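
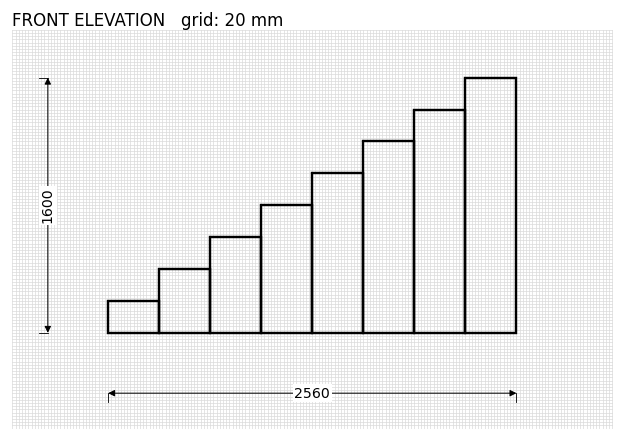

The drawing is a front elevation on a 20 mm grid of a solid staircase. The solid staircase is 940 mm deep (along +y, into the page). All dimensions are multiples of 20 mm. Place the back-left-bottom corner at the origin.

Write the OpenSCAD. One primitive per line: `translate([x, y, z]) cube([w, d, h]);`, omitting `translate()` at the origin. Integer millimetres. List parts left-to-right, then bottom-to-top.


cube([320, 940, 200]);
translate([320, 0, 0]) cube([320, 940, 400]);
translate([640, 0, 0]) cube([320, 940, 600]);
translate([960, 0, 0]) cube([320, 940, 800]);
translate([1280, 0, 0]) cube([320, 940, 1000]);
translate([1600, 0, 0]) cube([320, 940, 1200]);
translate([1920, 0, 0]) cube([320, 940, 1400]);
translate([2240, 0, 0]) cube([320, 940, 1600]);


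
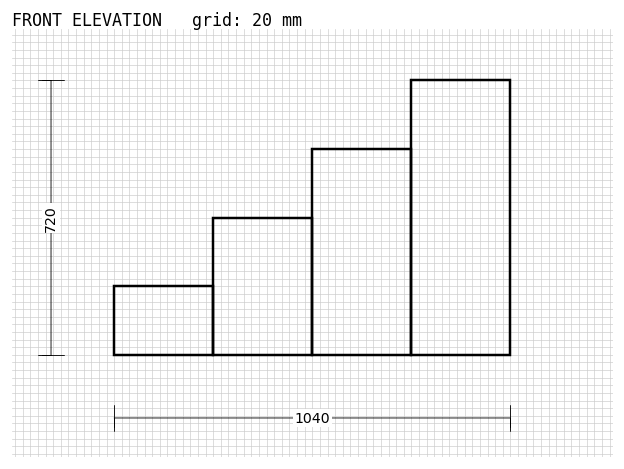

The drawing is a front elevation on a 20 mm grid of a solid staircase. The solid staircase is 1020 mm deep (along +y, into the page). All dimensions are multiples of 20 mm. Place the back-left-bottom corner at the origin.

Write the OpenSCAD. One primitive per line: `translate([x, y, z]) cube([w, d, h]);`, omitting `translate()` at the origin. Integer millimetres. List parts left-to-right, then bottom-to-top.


cube([260, 1020, 180]);
translate([260, 0, 0]) cube([260, 1020, 360]);
translate([520, 0, 0]) cube([260, 1020, 540]);
translate([780, 0, 0]) cube([260, 1020, 720]);


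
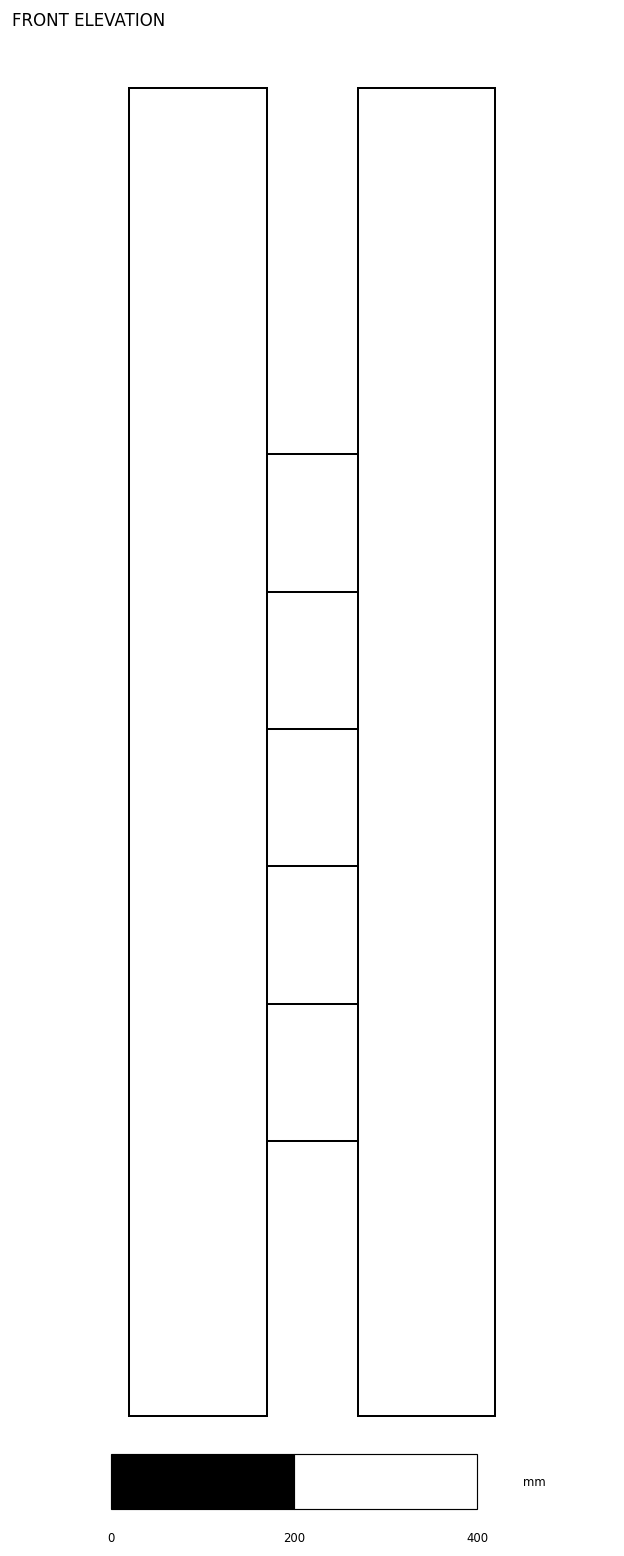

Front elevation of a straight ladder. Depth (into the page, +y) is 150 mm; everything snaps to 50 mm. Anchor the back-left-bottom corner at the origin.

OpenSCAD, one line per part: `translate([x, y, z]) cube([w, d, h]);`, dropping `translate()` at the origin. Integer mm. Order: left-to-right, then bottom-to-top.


cube([150, 150, 1450]);
translate([150, 0, 300]) cube([100, 150, 150]);
translate([150, 0, 600]) cube([100, 150, 150]);
translate([150, 0, 900]) cube([100, 150, 150]);
translate([250, 0, 0]) cube([150, 150, 1450]);


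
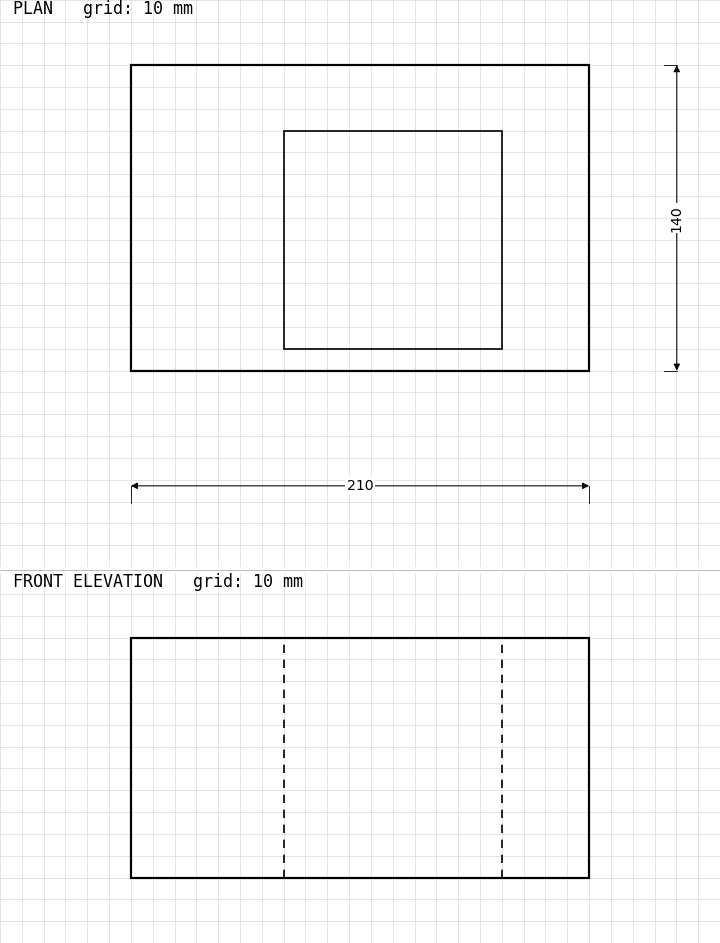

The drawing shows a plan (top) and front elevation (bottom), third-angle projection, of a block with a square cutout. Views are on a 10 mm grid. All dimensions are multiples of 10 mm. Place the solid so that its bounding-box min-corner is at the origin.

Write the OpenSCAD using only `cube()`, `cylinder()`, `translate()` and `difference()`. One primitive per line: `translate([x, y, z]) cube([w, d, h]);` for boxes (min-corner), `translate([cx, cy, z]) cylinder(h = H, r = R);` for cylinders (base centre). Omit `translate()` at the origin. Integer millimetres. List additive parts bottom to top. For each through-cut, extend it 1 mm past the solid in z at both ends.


difference() {
  cube([210, 140, 110]);
  translate([70, 10, -1]) cube([100, 100, 112]);
}


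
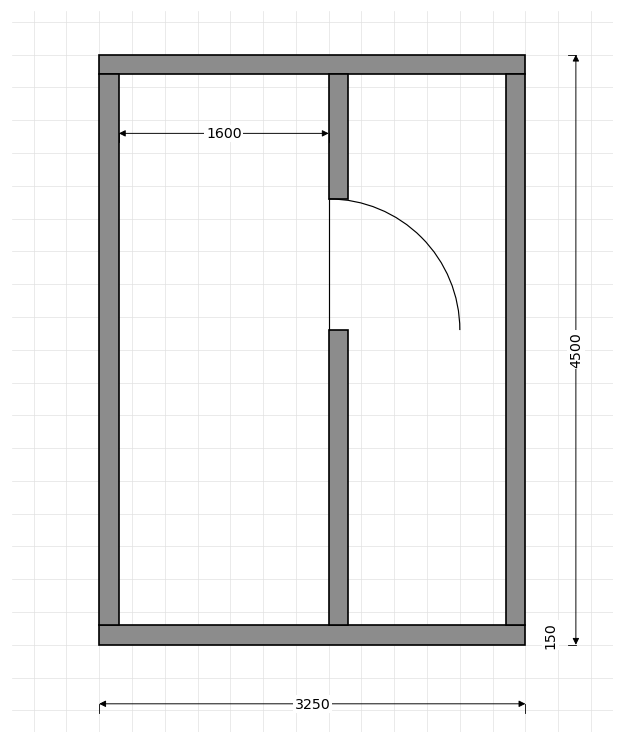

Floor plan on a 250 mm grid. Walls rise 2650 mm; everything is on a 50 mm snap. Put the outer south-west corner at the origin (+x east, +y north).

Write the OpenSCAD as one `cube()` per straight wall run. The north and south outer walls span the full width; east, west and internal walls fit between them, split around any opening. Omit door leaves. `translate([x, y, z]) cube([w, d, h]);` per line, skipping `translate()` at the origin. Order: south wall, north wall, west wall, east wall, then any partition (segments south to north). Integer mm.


cube([3250, 150, 2650]);
translate([0, 4350, 0]) cube([3250, 150, 2650]);
translate([0, 150, 0]) cube([150, 4200, 2650]);
translate([3100, 150, 0]) cube([150, 4200, 2650]);
translate([1750, 150, 0]) cube([150, 2250, 2650]);
translate([1750, 3400, 0]) cube([150, 950, 2650]);


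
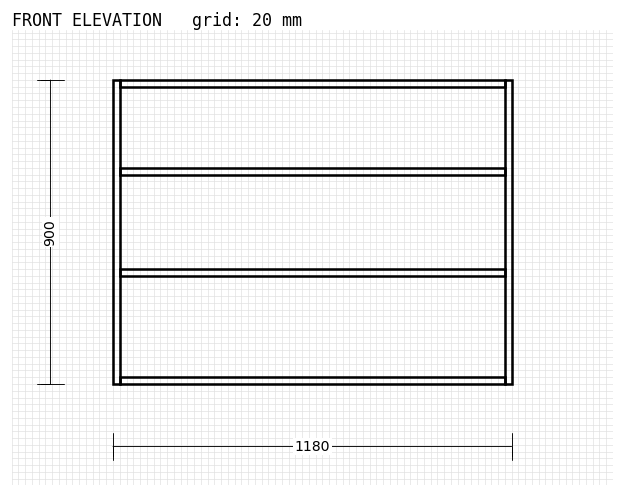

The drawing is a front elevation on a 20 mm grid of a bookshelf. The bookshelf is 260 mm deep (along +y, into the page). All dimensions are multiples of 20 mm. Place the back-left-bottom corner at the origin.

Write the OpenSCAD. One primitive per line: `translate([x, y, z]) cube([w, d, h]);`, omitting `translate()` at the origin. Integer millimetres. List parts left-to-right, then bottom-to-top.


cube([20, 260, 900]);
translate([20, 0, 0]) cube([1140, 260, 20]);
translate([20, 0, 320]) cube([1140, 260, 20]);
translate([20, 0, 620]) cube([1140, 260, 20]);
translate([20, 0, 880]) cube([1140, 260, 20]);
translate([1160, 0, 0]) cube([20, 260, 900]);


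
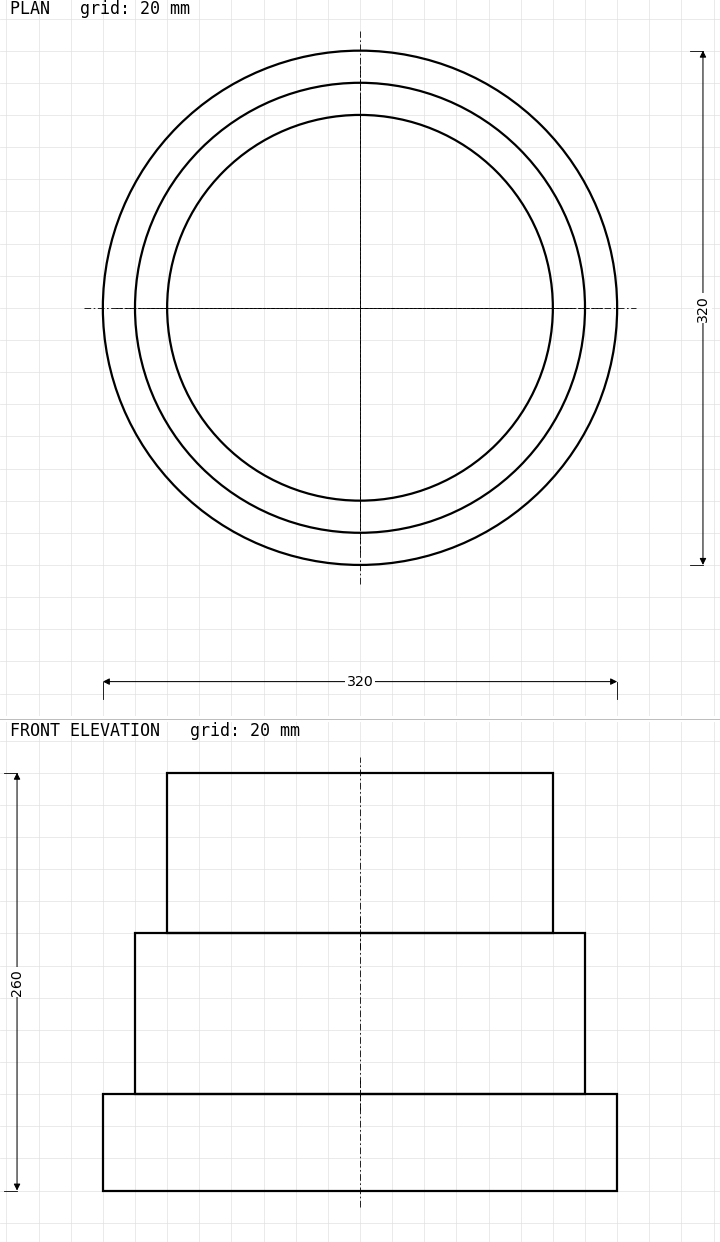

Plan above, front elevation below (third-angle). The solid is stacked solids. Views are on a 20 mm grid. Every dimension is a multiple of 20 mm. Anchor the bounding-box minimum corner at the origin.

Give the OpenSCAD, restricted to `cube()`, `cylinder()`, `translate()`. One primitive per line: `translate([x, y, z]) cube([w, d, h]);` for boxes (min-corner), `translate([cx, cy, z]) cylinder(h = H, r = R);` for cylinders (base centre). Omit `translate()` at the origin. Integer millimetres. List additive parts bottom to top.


translate([160, 160, 0]) cylinder(h = 60, r = 160);
translate([160, 160, 60]) cylinder(h = 100, r = 140);
translate([160, 160, 160]) cylinder(h = 100, r = 120);


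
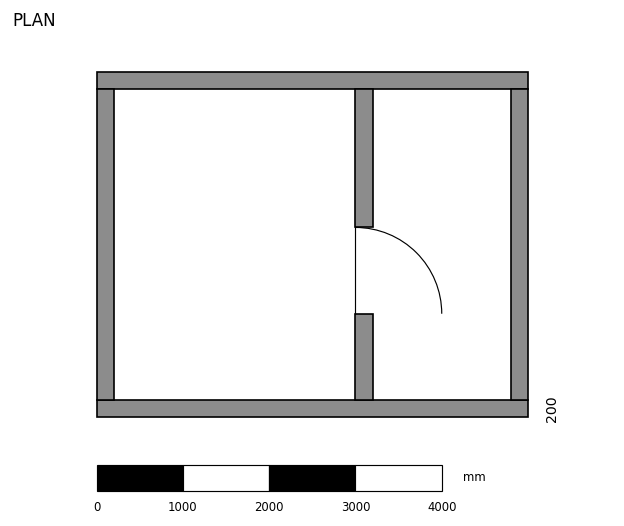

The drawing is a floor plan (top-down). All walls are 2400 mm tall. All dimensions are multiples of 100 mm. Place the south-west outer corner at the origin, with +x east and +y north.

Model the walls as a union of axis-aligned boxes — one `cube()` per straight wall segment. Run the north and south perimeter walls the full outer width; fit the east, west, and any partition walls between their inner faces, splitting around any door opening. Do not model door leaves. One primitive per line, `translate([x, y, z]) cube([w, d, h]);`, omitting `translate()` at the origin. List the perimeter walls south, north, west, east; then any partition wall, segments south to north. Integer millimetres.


cube([5000, 200, 2400]);
translate([0, 3800, 0]) cube([5000, 200, 2400]);
translate([0, 200, 0]) cube([200, 3600, 2400]);
translate([4800, 200, 0]) cube([200, 3600, 2400]);
translate([3000, 200, 0]) cube([200, 1000, 2400]);
translate([3000, 2200, 0]) cube([200, 1600, 2400]);


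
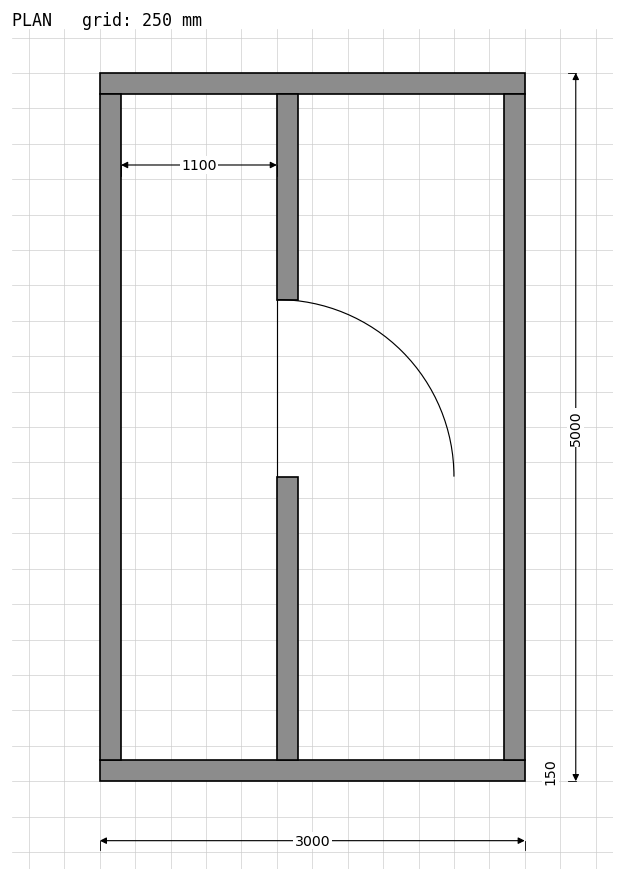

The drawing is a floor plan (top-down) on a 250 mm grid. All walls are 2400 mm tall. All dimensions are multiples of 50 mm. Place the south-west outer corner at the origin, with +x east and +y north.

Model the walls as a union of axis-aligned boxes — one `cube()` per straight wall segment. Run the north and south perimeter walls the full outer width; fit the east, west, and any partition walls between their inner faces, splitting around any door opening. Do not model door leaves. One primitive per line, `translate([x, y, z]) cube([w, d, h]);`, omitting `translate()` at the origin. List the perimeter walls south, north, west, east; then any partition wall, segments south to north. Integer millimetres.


cube([3000, 150, 2400]);
translate([0, 4850, 0]) cube([3000, 150, 2400]);
translate([0, 150, 0]) cube([150, 4700, 2400]);
translate([2850, 150, 0]) cube([150, 4700, 2400]);
translate([1250, 150, 0]) cube([150, 2000, 2400]);
translate([1250, 3400, 0]) cube([150, 1450, 2400]);


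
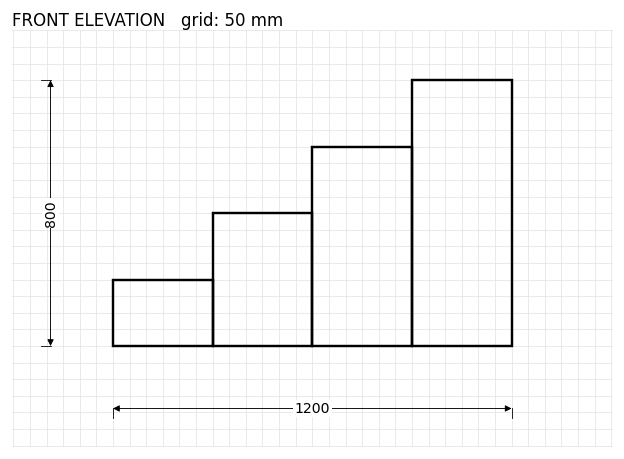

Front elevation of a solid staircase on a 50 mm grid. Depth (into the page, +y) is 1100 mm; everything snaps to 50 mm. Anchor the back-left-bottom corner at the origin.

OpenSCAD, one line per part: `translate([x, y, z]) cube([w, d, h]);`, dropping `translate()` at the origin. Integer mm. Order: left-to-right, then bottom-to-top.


cube([300, 1100, 200]);
translate([300, 0, 0]) cube([300, 1100, 400]);
translate([600, 0, 0]) cube([300, 1100, 600]);
translate([900, 0, 0]) cube([300, 1100, 800]);


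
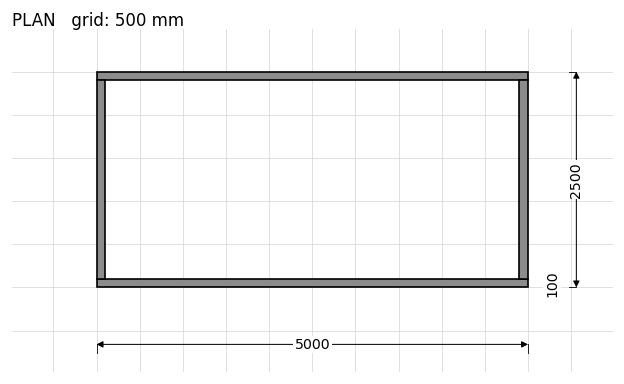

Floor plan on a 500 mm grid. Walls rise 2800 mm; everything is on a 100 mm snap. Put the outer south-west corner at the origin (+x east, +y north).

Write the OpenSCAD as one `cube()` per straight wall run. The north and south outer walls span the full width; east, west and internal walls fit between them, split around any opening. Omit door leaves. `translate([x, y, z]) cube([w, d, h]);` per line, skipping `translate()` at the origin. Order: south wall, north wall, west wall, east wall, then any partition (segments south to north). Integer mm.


cube([5000, 100, 2800]);
translate([0, 2400, 0]) cube([5000, 100, 2800]);
translate([0, 100, 0]) cube([100, 2300, 2800]);
translate([4900, 100, 0]) cube([100, 2300, 2800]);


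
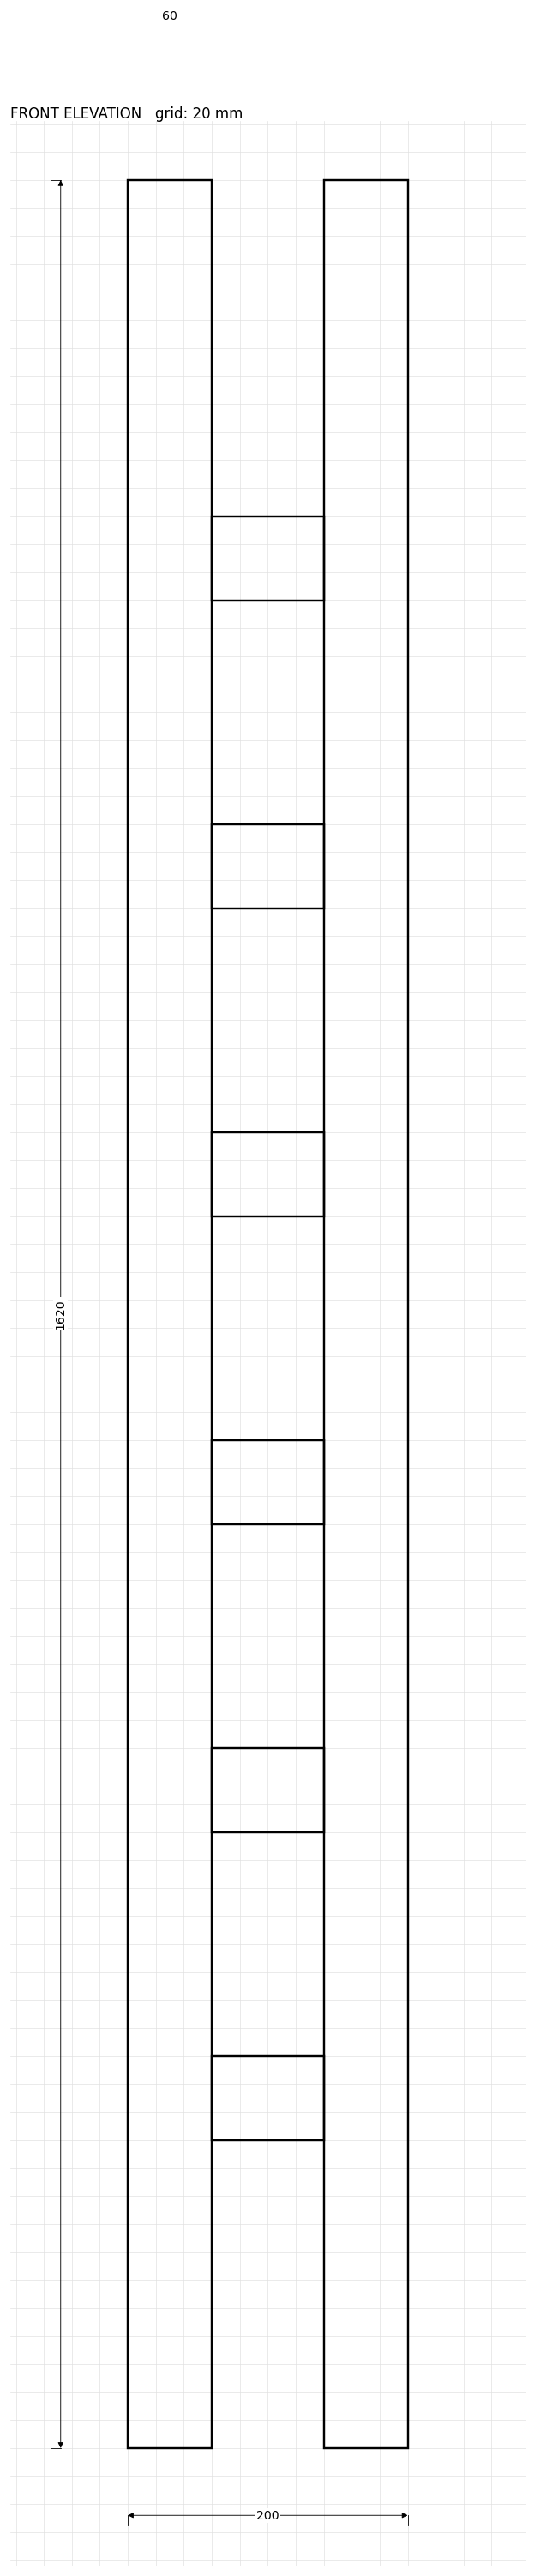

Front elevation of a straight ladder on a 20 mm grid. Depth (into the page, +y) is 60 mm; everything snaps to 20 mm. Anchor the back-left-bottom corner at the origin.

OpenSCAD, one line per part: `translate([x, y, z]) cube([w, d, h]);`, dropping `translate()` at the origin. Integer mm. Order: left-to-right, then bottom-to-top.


cube([60, 60, 1620]);
translate([60, 0, 220]) cube([80, 60, 60]);
translate([60, 0, 440]) cube([80, 60, 60]);
translate([60, 0, 660]) cube([80, 60, 60]);
translate([60, 0, 880]) cube([80, 60, 60]);
translate([60, 0, 1100]) cube([80, 60, 60]);
translate([60, 0, 1320]) cube([80, 60, 60]);
translate([140, 0, 0]) cube([60, 60, 1620]);


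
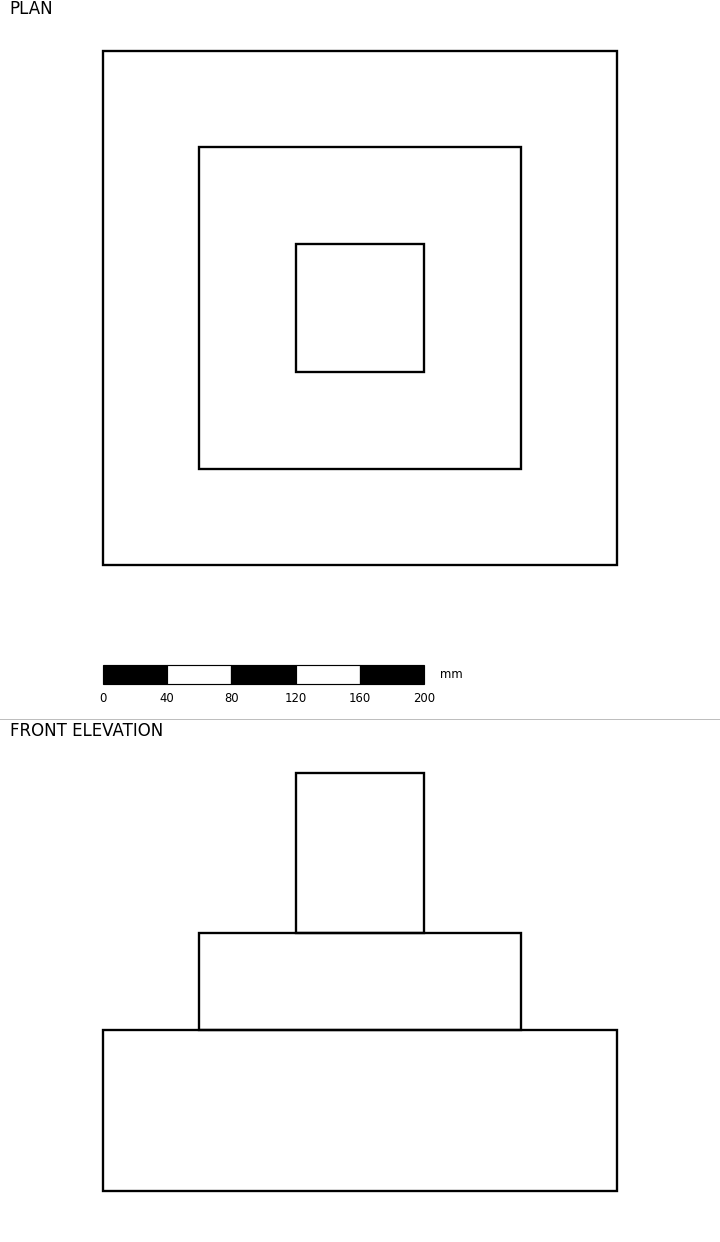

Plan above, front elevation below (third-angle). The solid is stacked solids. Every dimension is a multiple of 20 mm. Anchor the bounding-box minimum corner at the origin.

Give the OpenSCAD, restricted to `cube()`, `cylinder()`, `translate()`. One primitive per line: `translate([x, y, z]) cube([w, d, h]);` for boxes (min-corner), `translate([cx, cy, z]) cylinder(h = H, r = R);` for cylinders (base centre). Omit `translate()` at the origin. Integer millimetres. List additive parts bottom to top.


cube([320, 320, 100]);
translate([60, 60, 100]) cube([200, 200, 60]);
translate([120, 120, 160]) cube([80, 80, 100]);


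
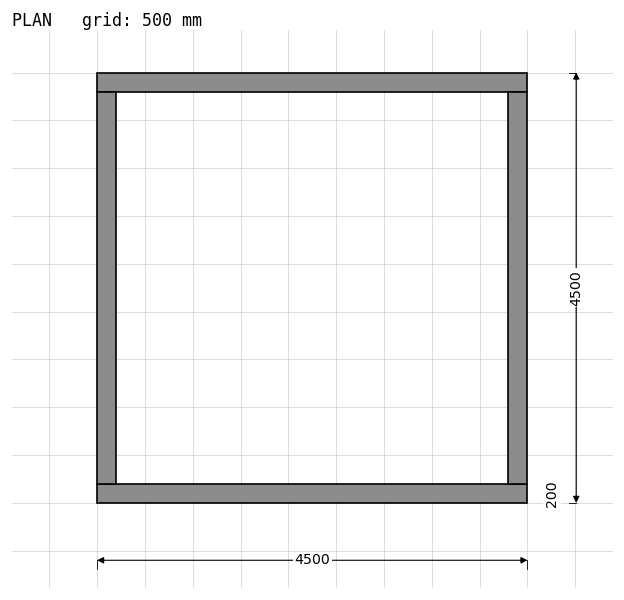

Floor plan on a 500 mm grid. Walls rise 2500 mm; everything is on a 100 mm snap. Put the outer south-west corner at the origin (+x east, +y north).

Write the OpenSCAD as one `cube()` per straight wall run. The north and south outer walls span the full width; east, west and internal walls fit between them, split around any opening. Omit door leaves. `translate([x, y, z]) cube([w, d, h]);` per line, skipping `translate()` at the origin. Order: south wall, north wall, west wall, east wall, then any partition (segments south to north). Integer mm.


cube([4500, 200, 2500]);
translate([0, 4300, 0]) cube([4500, 200, 2500]);
translate([0, 200, 0]) cube([200, 4100, 2500]);
translate([4300, 200, 0]) cube([200, 4100, 2500]);


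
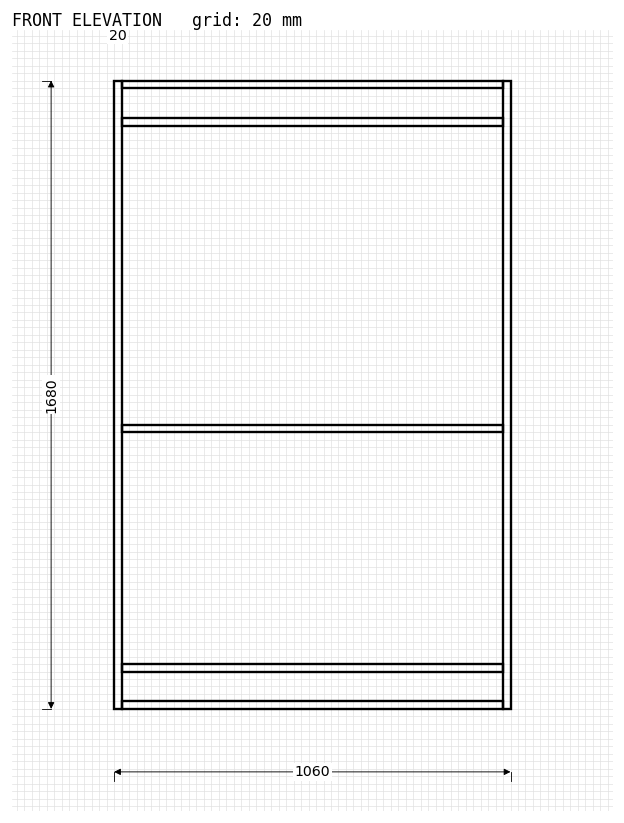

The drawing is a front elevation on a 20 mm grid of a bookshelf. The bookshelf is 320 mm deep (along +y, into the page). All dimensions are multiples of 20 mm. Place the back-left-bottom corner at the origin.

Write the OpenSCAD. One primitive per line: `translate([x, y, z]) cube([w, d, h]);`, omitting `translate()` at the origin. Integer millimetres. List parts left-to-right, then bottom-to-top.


cube([20, 320, 1680]);
translate([20, 0, 0]) cube([1020, 320, 20]);
translate([20, 0, 100]) cube([1020, 320, 20]);
translate([20, 0, 740]) cube([1020, 320, 20]);
translate([20, 0, 1560]) cube([1020, 320, 20]);
translate([20, 0, 1660]) cube([1020, 320, 20]);
translate([1040, 0, 0]) cube([20, 320, 1680]);


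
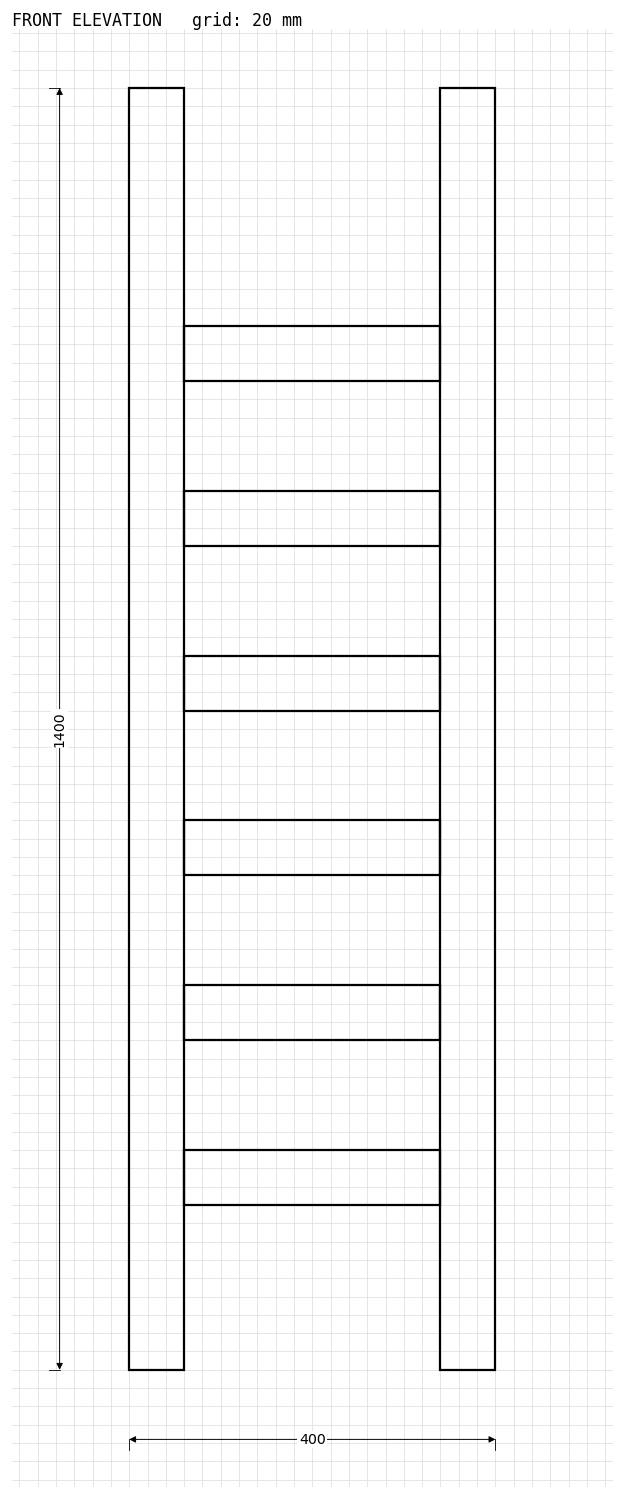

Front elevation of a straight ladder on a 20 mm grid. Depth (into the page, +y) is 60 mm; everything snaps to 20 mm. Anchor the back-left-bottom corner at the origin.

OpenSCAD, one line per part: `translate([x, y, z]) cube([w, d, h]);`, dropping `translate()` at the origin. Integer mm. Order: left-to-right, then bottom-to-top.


cube([60, 60, 1400]);
translate([60, 0, 180]) cube([280, 60, 60]);
translate([60, 0, 360]) cube([280, 60, 60]);
translate([60, 0, 540]) cube([280, 60, 60]);
translate([60, 0, 720]) cube([280, 60, 60]);
translate([60, 0, 900]) cube([280, 60, 60]);
translate([60, 0, 1080]) cube([280, 60, 60]);
translate([340, 0, 0]) cube([60, 60, 1400]);


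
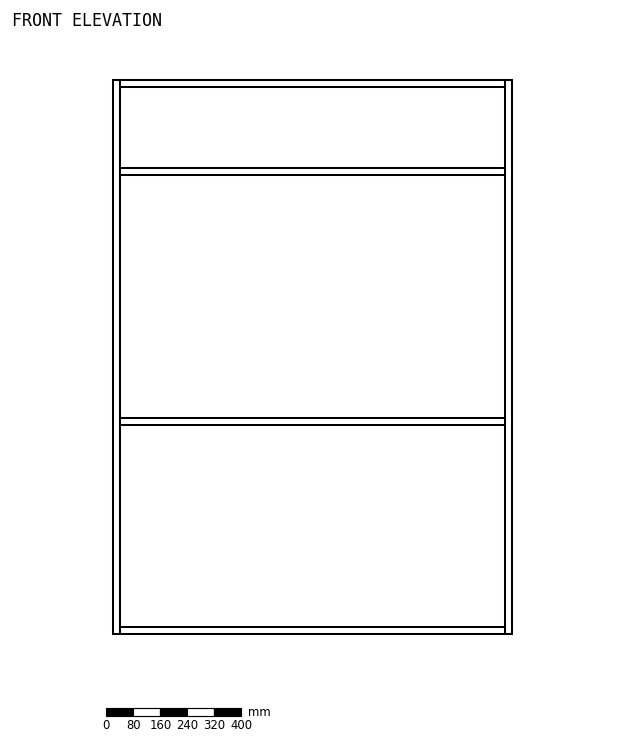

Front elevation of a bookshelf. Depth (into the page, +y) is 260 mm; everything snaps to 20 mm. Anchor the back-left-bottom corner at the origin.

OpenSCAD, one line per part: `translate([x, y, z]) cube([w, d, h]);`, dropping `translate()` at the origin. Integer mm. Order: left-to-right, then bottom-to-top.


cube([20, 260, 1640]);
translate([20, 0, 0]) cube([1140, 260, 20]);
translate([20, 0, 620]) cube([1140, 260, 20]);
translate([20, 0, 1360]) cube([1140, 260, 20]);
translate([20, 0, 1620]) cube([1140, 260, 20]);
translate([1160, 0, 0]) cube([20, 260, 1640]);


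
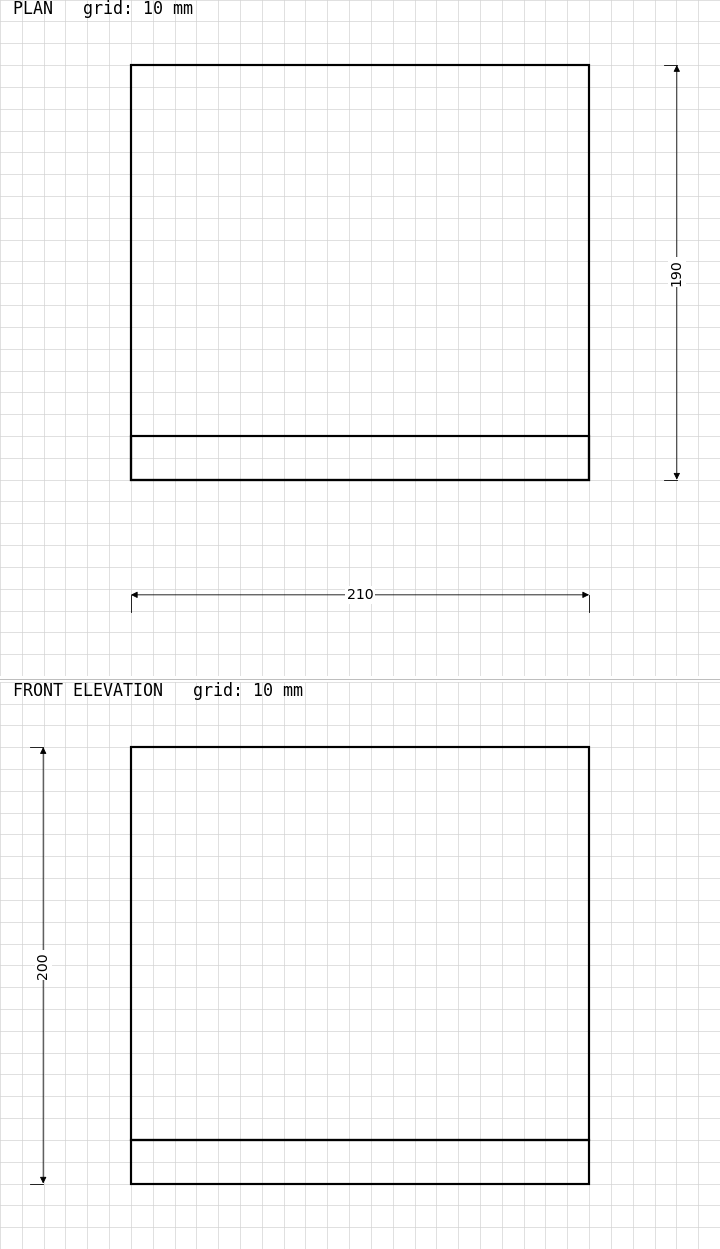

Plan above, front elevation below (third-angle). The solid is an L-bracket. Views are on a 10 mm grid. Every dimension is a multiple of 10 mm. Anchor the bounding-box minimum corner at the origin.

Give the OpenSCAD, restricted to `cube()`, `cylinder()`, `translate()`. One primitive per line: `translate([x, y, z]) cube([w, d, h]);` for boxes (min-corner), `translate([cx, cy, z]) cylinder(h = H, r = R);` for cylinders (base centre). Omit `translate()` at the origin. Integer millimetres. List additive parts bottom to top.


cube([210, 190, 20]);
translate([0, 0, 20]) cube([210, 20, 180]);


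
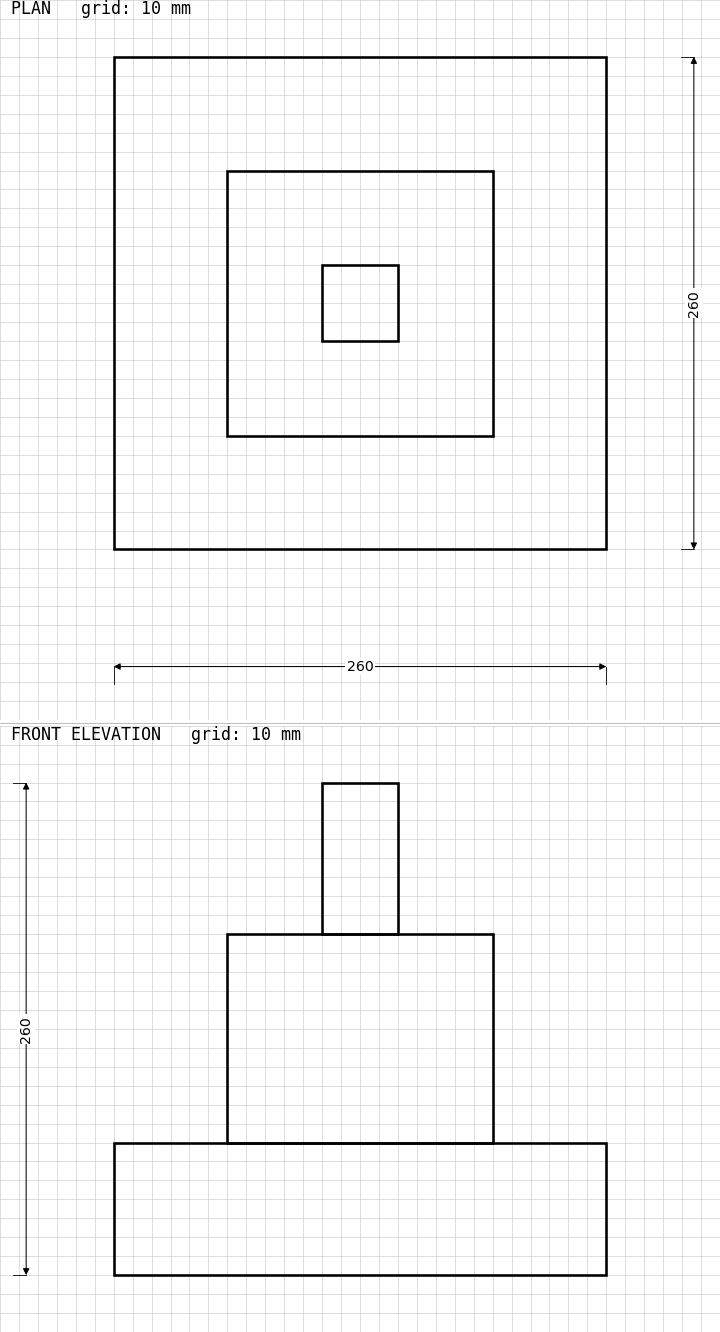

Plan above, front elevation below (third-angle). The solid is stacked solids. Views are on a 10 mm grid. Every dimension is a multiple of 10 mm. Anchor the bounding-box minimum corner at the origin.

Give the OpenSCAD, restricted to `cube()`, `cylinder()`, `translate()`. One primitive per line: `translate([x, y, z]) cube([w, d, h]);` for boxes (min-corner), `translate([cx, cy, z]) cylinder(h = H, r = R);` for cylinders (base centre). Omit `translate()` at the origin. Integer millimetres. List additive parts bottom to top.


cube([260, 260, 70]);
translate([60, 60, 70]) cube([140, 140, 110]);
translate([110, 110, 180]) cube([40, 40, 80]);


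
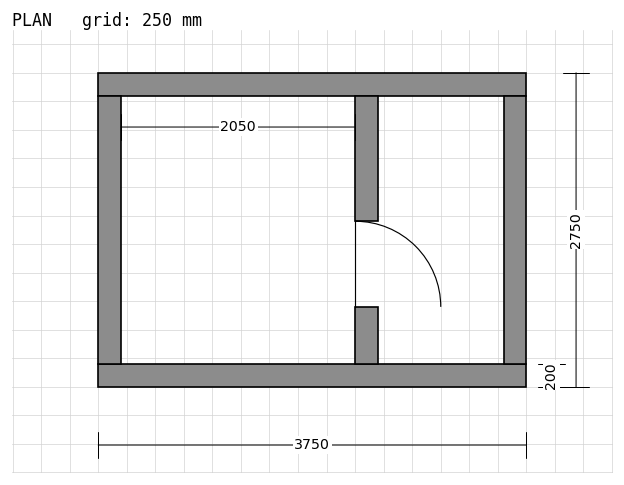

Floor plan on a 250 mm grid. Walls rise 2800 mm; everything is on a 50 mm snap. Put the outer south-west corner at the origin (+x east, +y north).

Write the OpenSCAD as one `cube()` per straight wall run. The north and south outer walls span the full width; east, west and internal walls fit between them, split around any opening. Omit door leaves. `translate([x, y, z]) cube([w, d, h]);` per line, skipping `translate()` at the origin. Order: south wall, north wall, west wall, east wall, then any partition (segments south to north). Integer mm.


cube([3750, 200, 2800]);
translate([0, 2550, 0]) cube([3750, 200, 2800]);
translate([0, 200, 0]) cube([200, 2350, 2800]);
translate([3550, 200, 0]) cube([200, 2350, 2800]);
translate([2250, 200, 0]) cube([200, 500, 2800]);
translate([2250, 1450, 0]) cube([200, 1100, 2800]);


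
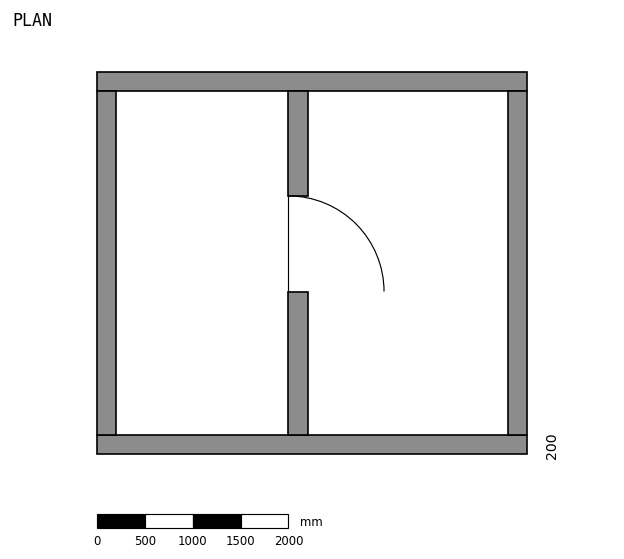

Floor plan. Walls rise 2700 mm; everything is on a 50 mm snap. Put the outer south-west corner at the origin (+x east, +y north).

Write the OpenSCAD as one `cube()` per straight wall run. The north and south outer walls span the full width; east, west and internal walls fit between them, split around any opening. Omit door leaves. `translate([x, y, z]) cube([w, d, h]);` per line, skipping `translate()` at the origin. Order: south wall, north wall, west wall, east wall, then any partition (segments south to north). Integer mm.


cube([4500, 200, 2700]);
translate([0, 3800, 0]) cube([4500, 200, 2700]);
translate([0, 200, 0]) cube([200, 3600, 2700]);
translate([4300, 200, 0]) cube([200, 3600, 2700]);
translate([2000, 200, 0]) cube([200, 1500, 2700]);
translate([2000, 2700, 0]) cube([200, 1100, 2700]);


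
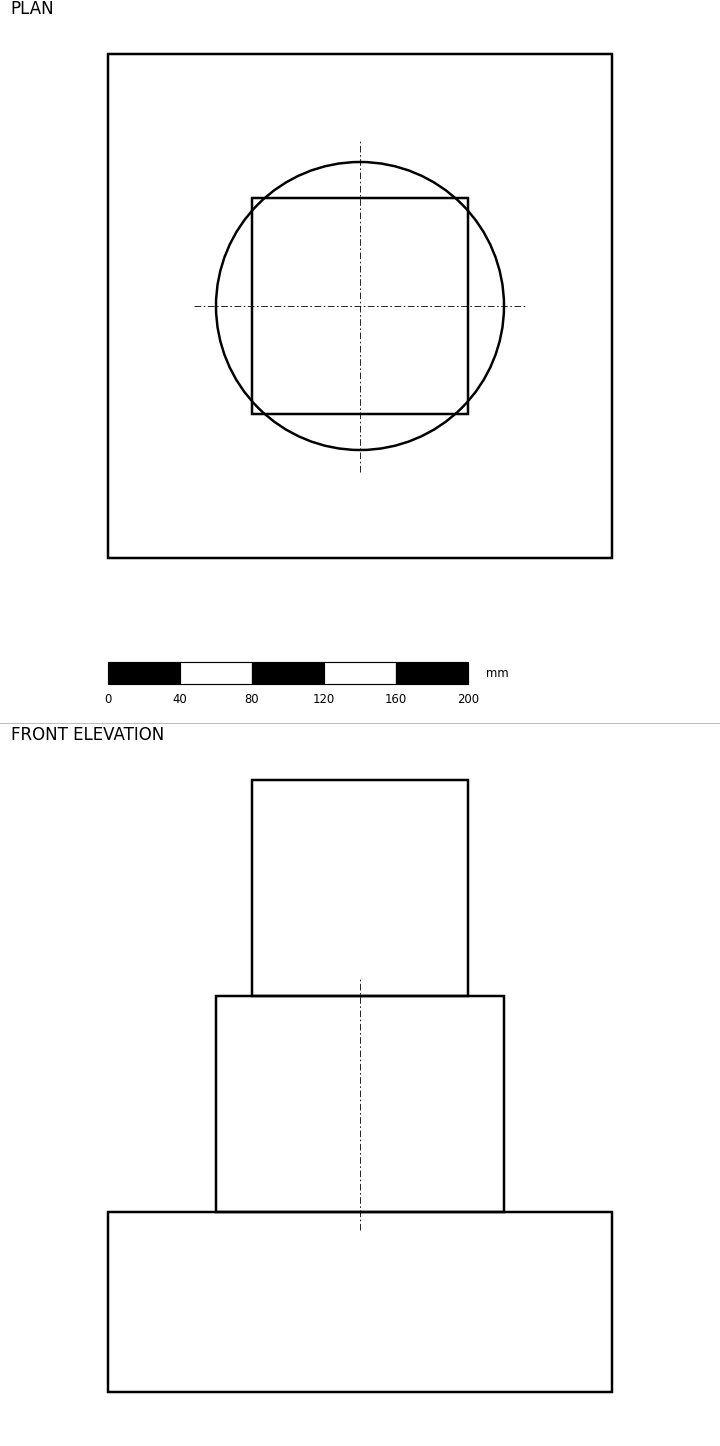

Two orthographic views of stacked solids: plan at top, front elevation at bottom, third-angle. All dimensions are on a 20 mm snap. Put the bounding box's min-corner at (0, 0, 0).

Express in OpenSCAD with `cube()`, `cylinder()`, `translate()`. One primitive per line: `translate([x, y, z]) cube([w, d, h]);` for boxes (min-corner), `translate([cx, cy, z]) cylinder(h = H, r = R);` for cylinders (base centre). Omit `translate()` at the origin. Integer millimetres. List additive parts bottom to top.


cube([280, 280, 100]);
translate([140, 140, 100]) cylinder(h = 120, r = 80);
translate([80, 80, 220]) cube([120, 120, 120]);


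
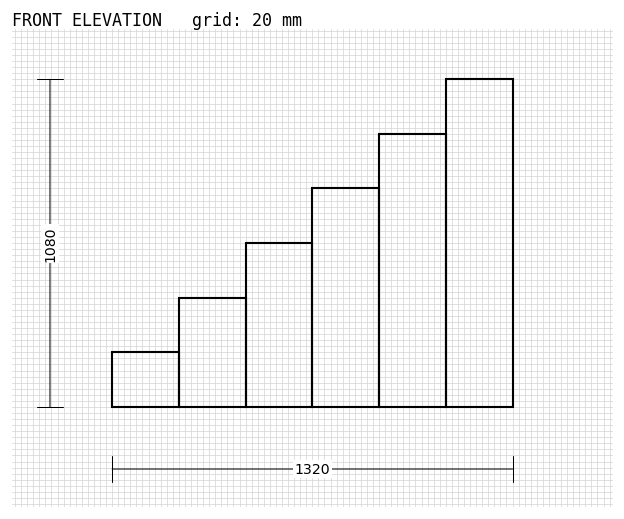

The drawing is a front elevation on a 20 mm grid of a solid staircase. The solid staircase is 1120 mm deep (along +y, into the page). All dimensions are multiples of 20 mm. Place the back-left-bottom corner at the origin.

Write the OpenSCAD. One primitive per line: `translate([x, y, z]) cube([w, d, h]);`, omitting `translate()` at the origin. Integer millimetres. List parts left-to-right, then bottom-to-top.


cube([220, 1120, 180]);
translate([220, 0, 0]) cube([220, 1120, 360]);
translate([440, 0, 0]) cube([220, 1120, 540]);
translate([660, 0, 0]) cube([220, 1120, 720]);
translate([880, 0, 0]) cube([220, 1120, 900]);
translate([1100, 0, 0]) cube([220, 1120, 1080]);


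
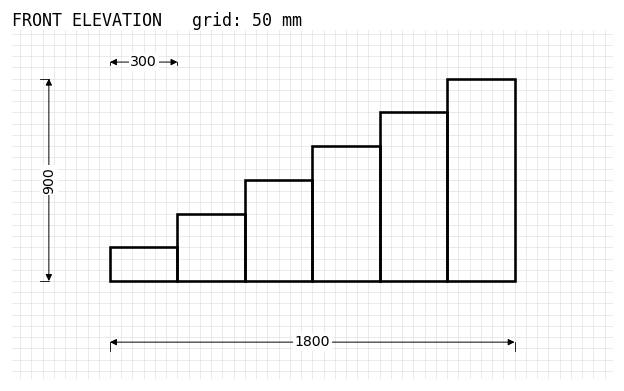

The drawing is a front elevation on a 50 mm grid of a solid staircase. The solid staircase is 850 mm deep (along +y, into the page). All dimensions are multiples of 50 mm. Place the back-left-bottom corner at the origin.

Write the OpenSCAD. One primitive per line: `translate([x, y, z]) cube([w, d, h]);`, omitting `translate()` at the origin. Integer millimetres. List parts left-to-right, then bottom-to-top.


cube([300, 850, 150]);
translate([300, 0, 0]) cube([300, 850, 300]);
translate([600, 0, 0]) cube([300, 850, 450]);
translate([900, 0, 0]) cube([300, 850, 600]);
translate([1200, 0, 0]) cube([300, 850, 750]);
translate([1500, 0, 0]) cube([300, 850, 900]);


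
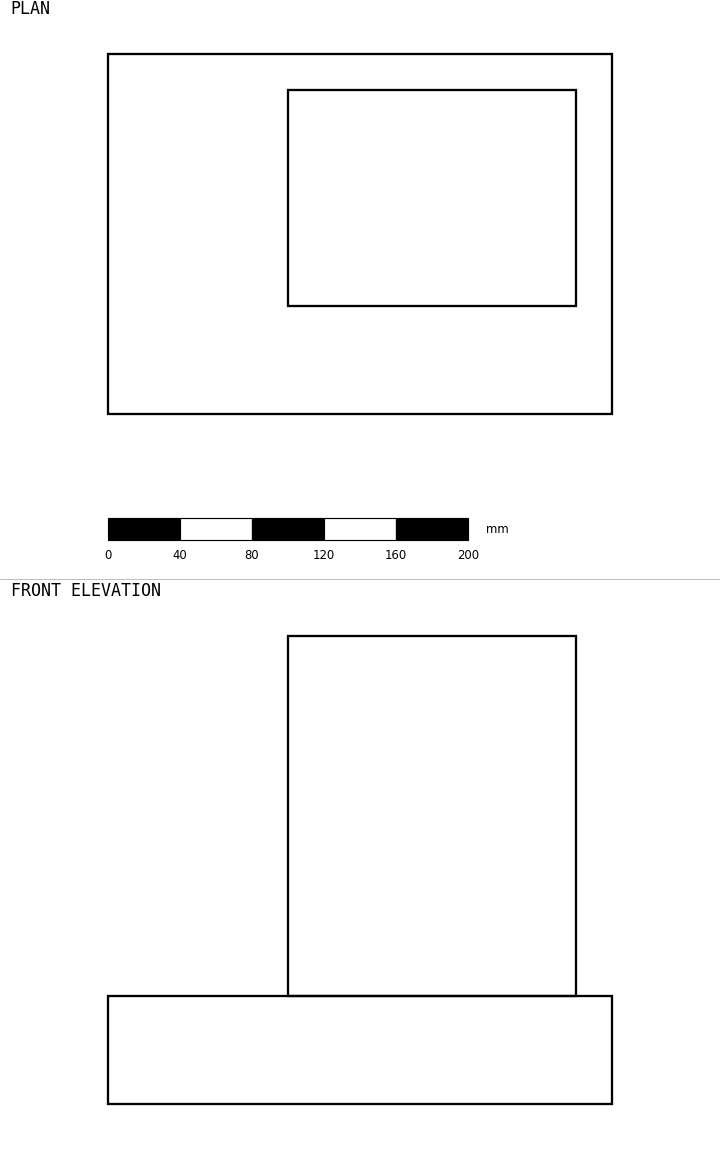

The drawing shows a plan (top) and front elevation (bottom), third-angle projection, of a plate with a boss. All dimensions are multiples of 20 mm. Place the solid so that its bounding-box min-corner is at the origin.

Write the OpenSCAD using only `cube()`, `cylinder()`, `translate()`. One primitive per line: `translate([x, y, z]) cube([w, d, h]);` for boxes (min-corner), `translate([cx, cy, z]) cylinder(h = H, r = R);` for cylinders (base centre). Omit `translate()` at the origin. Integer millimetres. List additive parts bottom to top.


cube([280, 200, 60]);
translate([100, 60, 60]) cube([160, 120, 200]);


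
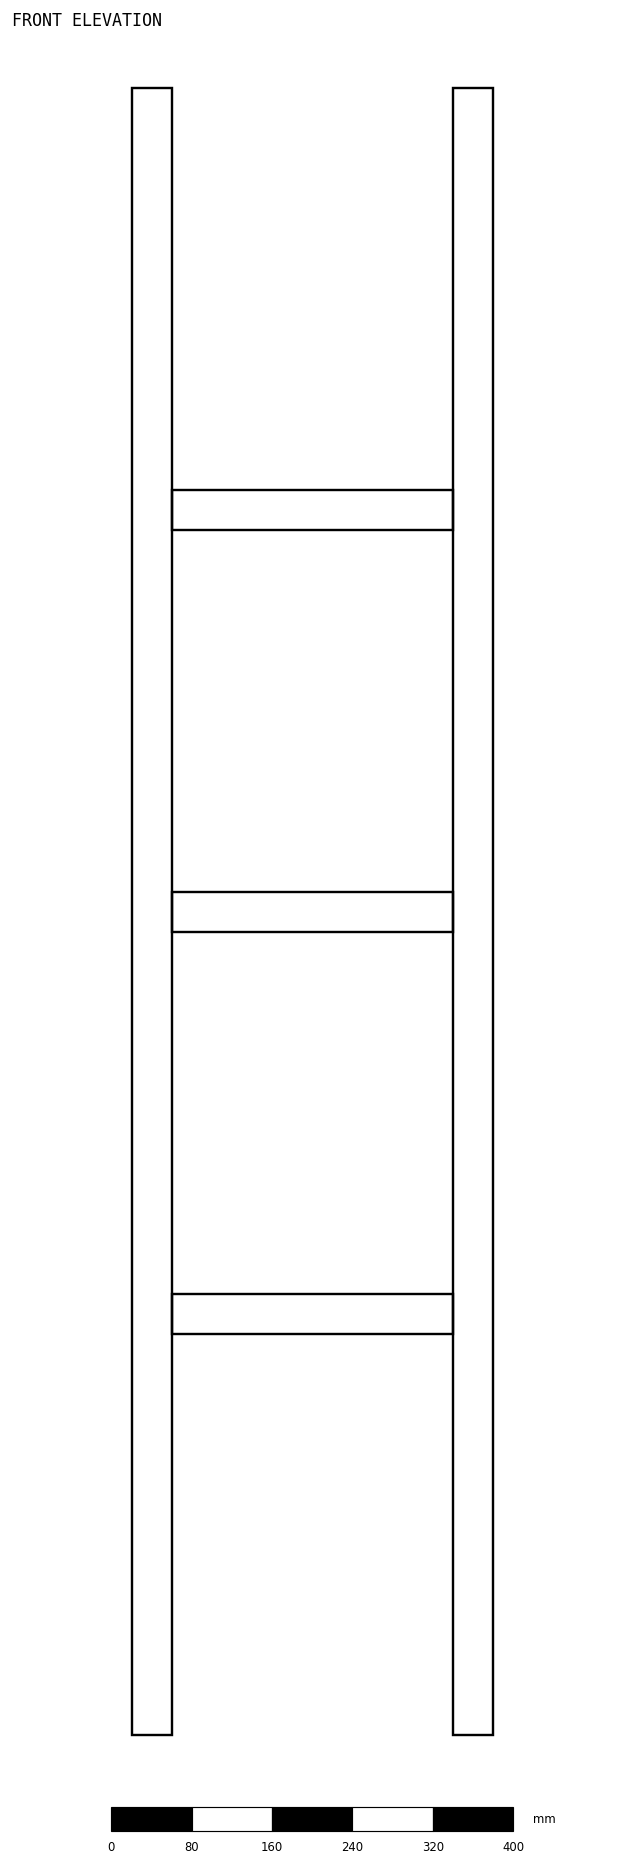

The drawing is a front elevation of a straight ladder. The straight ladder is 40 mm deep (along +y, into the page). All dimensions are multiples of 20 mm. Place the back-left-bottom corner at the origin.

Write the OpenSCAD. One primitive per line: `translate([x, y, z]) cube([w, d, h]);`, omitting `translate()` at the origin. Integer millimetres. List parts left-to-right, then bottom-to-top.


cube([40, 40, 1640]);
translate([40, 0, 400]) cube([280, 40, 40]);
translate([40, 0, 800]) cube([280, 40, 40]);
translate([40, 0, 1200]) cube([280, 40, 40]);
translate([320, 0, 0]) cube([40, 40, 1640]);


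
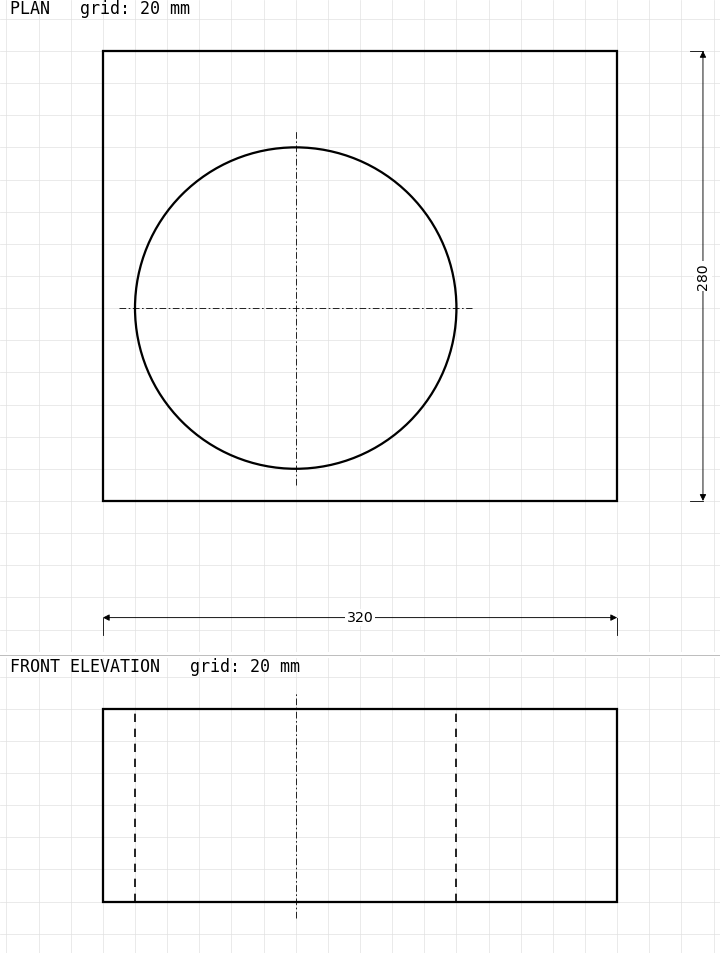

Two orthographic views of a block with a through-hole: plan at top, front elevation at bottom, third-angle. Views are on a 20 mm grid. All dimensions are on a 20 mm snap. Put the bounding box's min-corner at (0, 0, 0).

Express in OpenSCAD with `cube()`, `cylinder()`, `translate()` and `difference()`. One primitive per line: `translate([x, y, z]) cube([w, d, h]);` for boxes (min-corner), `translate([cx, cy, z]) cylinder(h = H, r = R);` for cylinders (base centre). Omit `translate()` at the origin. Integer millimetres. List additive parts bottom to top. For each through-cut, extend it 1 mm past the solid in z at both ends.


difference() {
  cube([320, 280, 120]);
  translate([120, 120, -1]) cylinder(h = 122, r = 100);
}


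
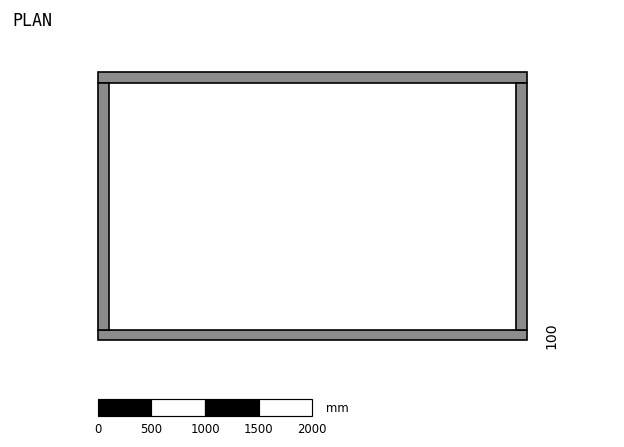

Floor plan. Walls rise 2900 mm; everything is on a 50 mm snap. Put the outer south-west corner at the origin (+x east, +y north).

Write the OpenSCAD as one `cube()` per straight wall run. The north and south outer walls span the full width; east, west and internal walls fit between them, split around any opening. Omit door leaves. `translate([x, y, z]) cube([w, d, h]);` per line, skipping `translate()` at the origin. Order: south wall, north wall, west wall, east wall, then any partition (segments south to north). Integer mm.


cube([4000, 100, 2900]);
translate([0, 2400, 0]) cube([4000, 100, 2900]);
translate([0, 100, 0]) cube([100, 2300, 2900]);
translate([3900, 100, 0]) cube([100, 2300, 2900]);


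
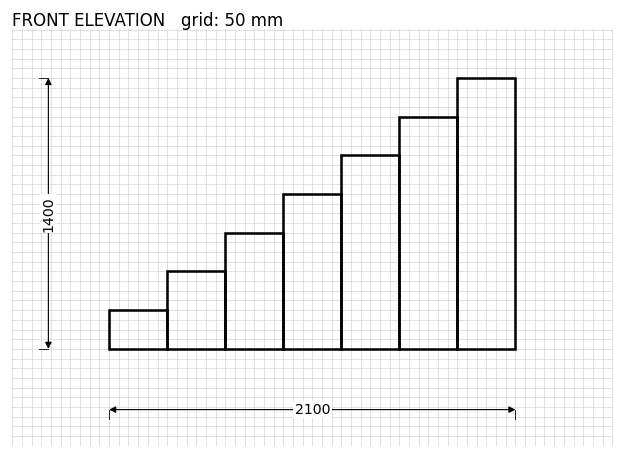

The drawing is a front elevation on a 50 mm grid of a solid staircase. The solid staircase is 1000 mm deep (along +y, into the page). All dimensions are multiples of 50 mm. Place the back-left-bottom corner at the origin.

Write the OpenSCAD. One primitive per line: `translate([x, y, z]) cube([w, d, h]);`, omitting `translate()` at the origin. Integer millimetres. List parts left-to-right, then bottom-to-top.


cube([300, 1000, 200]);
translate([300, 0, 0]) cube([300, 1000, 400]);
translate([600, 0, 0]) cube([300, 1000, 600]);
translate([900, 0, 0]) cube([300, 1000, 800]);
translate([1200, 0, 0]) cube([300, 1000, 1000]);
translate([1500, 0, 0]) cube([300, 1000, 1200]);
translate([1800, 0, 0]) cube([300, 1000, 1400]);


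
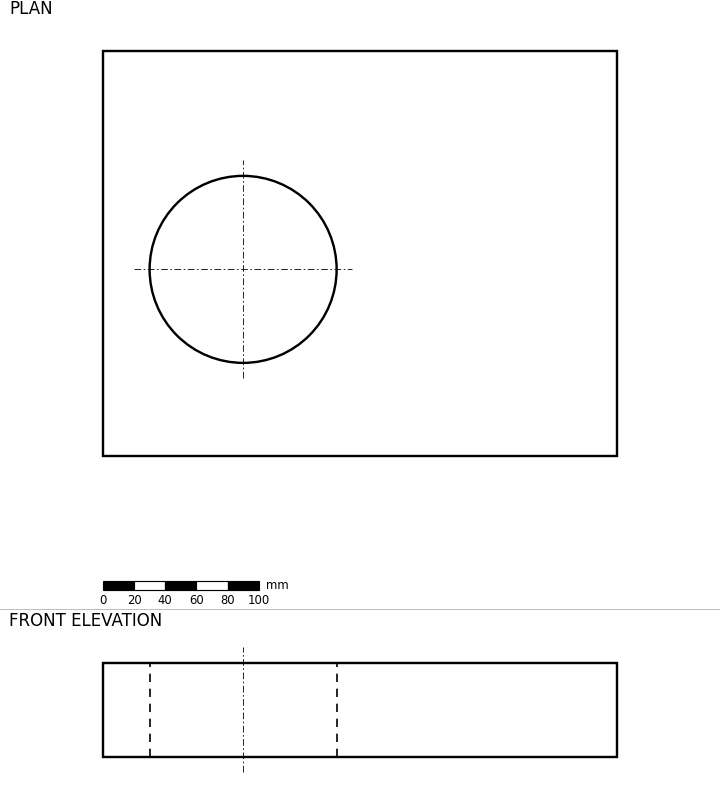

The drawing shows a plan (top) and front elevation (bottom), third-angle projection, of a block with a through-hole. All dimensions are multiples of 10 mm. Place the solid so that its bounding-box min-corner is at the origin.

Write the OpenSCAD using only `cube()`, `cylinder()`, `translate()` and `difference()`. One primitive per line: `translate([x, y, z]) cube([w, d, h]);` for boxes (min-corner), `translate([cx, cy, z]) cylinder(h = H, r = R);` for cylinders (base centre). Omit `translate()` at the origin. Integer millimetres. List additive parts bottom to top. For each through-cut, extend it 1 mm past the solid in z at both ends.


difference() {
  cube([330, 260, 60]);
  translate([90, 120, -1]) cylinder(h = 62, r = 60);
}


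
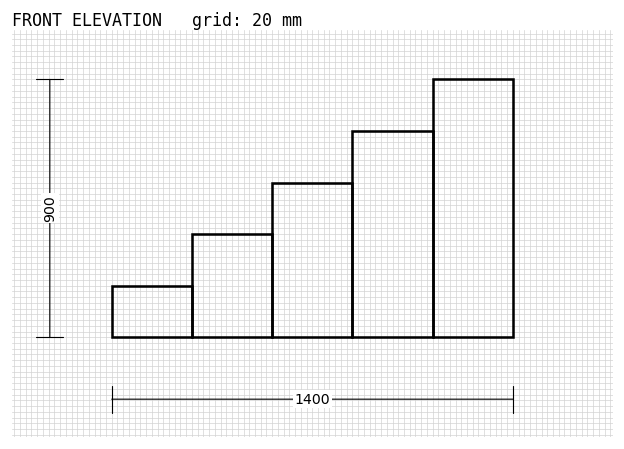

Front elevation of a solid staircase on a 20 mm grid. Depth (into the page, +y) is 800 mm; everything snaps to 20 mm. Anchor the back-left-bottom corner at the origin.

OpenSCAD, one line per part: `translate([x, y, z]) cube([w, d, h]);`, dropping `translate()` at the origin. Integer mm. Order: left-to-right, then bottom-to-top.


cube([280, 800, 180]);
translate([280, 0, 0]) cube([280, 800, 360]);
translate([560, 0, 0]) cube([280, 800, 540]);
translate([840, 0, 0]) cube([280, 800, 720]);
translate([1120, 0, 0]) cube([280, 800, 900]);


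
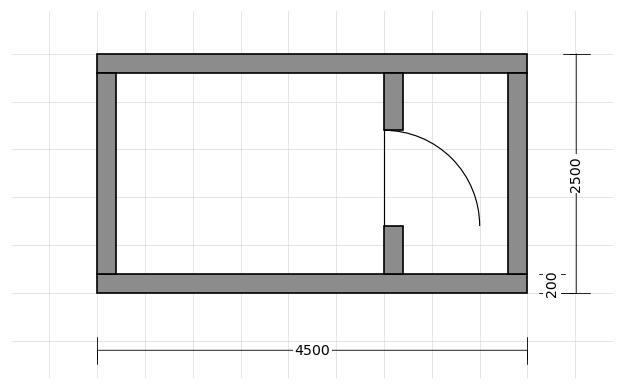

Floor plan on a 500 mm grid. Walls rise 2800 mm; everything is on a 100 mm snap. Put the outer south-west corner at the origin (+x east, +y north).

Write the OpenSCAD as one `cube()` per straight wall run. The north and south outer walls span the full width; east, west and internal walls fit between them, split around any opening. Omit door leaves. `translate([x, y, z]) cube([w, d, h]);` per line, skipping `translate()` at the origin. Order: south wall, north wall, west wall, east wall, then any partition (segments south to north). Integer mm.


cube([4500, 200, 2800]);
translate([0, 2300, 0]) cube([4500, 200, 2800]);
translate([0, 200, 0]) cube([200, 2100, 2800]);
translate([4300, 200, 0]) cube([200, 2100, 2800]);
translate([3000, 200, 0]) cube([200, 500, 2800]);
translate([3000, 1700, 0]) cube([200, 600, 2800]);


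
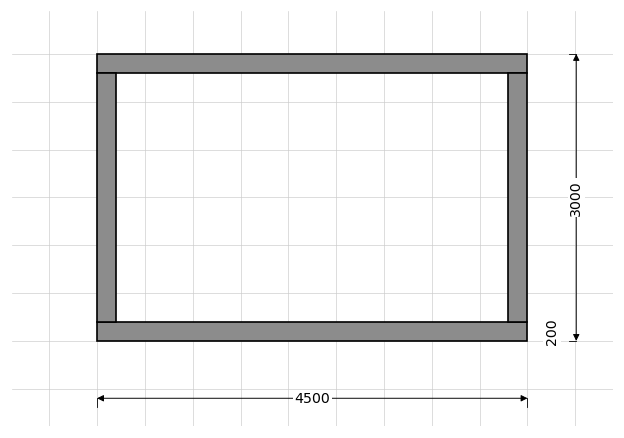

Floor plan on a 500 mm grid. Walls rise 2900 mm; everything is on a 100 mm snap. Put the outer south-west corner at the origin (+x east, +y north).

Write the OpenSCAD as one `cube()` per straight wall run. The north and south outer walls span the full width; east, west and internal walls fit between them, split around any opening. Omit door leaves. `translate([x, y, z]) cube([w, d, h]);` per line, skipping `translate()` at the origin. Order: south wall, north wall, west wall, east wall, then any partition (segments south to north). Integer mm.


cube([4500, 200, 2900]);
translate([0, 2800, 0]) cube([4500, 200, 2900]);
translate([0, 200, 0]) cube([200, 2600, 2900]);
translate([4300, 200, 0]) cube([200, 2600, 2900]);


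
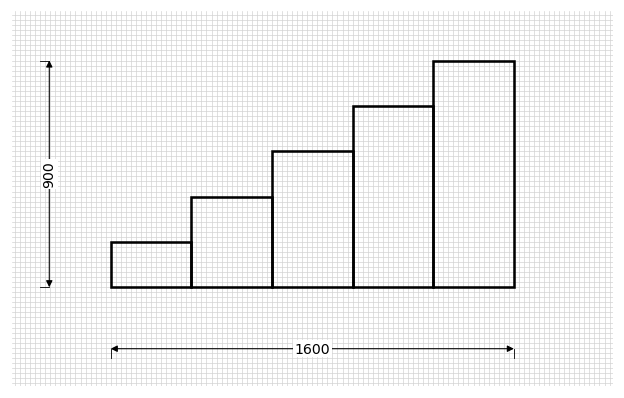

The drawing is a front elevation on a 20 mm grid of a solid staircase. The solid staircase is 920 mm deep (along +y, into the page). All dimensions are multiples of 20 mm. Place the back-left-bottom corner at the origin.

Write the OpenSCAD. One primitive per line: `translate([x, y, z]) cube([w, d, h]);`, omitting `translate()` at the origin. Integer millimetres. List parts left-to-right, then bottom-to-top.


cube([320, 920, 180]);
translate([320, 0, 0]) cube([320, 920, 360]);
translate([640, 0, 0]) cube([320, 920, 540]);
translate([960, 0, 0]) cube([320, 920, 720]);
translate([1280, 0, 0]) cube([320, 920, 900]);


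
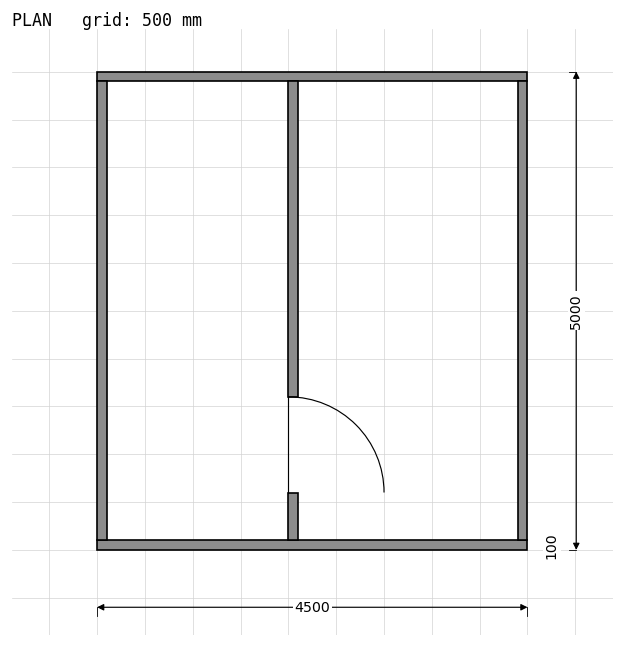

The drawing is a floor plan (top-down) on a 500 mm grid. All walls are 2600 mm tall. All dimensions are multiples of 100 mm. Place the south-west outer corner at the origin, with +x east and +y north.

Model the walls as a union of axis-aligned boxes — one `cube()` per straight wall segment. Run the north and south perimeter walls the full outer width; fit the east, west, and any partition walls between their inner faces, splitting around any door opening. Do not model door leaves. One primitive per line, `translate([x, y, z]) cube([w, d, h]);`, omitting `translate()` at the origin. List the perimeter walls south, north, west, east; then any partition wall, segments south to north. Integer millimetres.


cube([4500, 100, 2600]);
translate([0, 4900, 0]) cube([4500, 100, 2600]);
translate([0, 100, 0]) cube([100, 4800, 2600]);
translate([4400, 100, 0]) cube([100, 4800, 2600]);
translate([2000, 100, 0]) cube([100, 500, 2600]);
translate([2000, 1600, 0]) cube([100, 3300, 2600]);


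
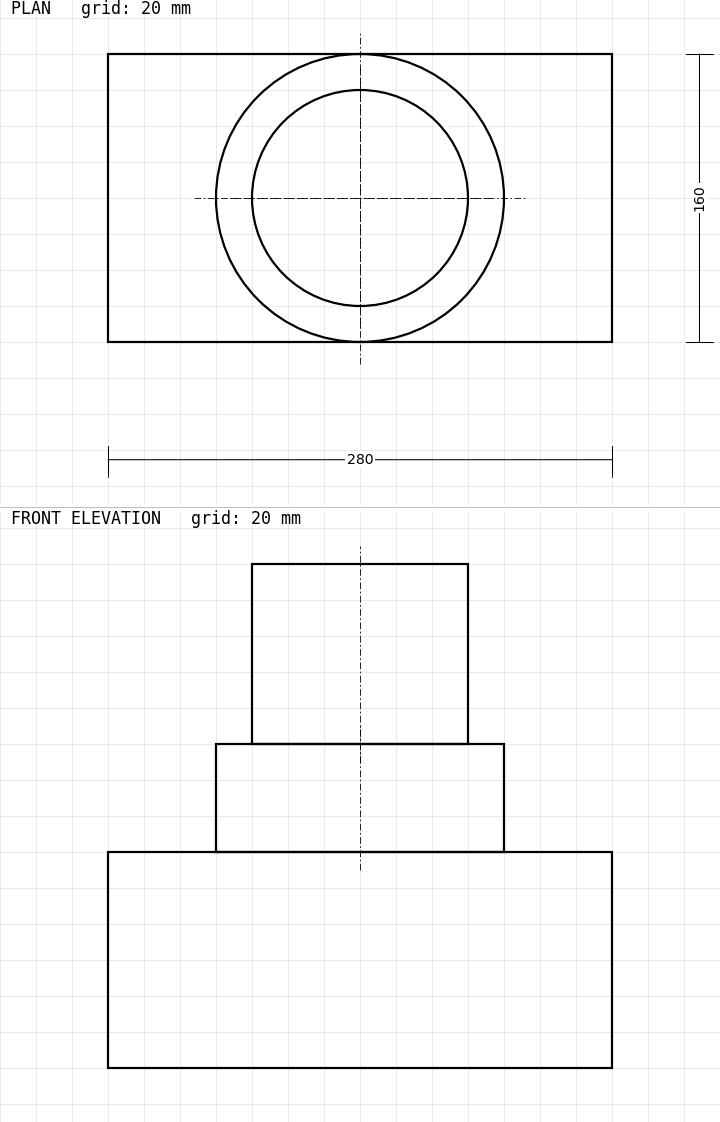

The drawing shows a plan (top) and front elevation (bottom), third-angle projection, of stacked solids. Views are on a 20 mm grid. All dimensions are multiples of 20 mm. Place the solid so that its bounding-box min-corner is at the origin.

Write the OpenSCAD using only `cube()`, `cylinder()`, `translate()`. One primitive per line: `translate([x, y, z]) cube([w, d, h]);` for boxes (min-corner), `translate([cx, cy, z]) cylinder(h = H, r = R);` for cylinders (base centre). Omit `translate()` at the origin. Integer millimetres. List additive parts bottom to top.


cube([280, 160, 120]);
translate([140, 80, 120]) cylinder(h = 60, r = 80);
translate([140, 80, 180]) cylinder(h = 100, r = 60);


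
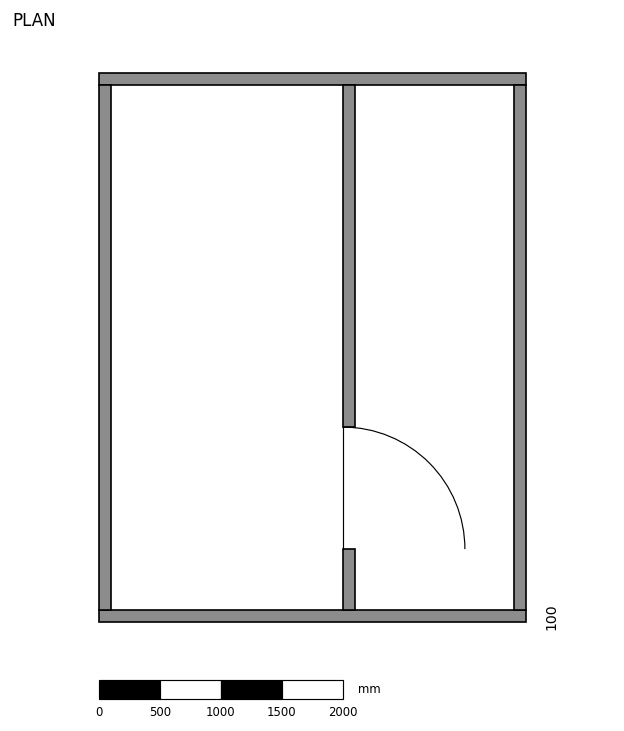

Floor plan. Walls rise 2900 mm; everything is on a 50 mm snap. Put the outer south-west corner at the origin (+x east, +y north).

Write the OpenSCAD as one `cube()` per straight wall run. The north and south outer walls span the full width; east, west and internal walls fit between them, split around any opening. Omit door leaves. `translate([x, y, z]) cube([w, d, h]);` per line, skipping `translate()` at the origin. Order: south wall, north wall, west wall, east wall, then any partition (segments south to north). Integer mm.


cube([3500, 100, 2900]);
translate([0, 4400, 0]) cube([3500, 100, 2900]);
translate([0, 100, 0]) cube([100, 4300, 2900]);
translate([3400, 100, 0]) cube([100, 4300, 2900]);
translate([2000, 100, 0]) cube([100, 500, 2900]);
translate([2000, 1600, 0]) cube([100, 2800, 2900]);


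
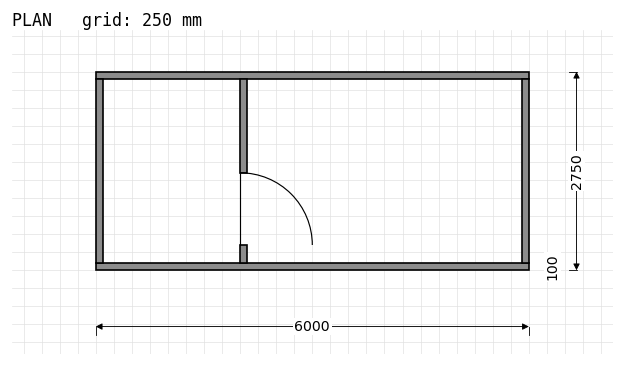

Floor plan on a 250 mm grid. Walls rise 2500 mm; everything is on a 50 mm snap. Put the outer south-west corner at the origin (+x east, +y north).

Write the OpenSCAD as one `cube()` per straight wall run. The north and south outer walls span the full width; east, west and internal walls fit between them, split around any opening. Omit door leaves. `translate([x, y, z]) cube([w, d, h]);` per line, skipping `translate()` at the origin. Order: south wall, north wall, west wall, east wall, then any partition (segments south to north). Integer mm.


cube([6000, 100, 2500]);
translate([0, 2650, 0]) cube([6000, 100, 2500]);
translate([0, 100, 0]) cube([100, 2550, 2500]);
translate([5900, 100, 0]) cube([100, 2550, 2500]);
translate([2000, 100, 0]) cube([100, 250, 2500]);
translate([2000, 1350, 0]) cube([100, 1300, 2500]);


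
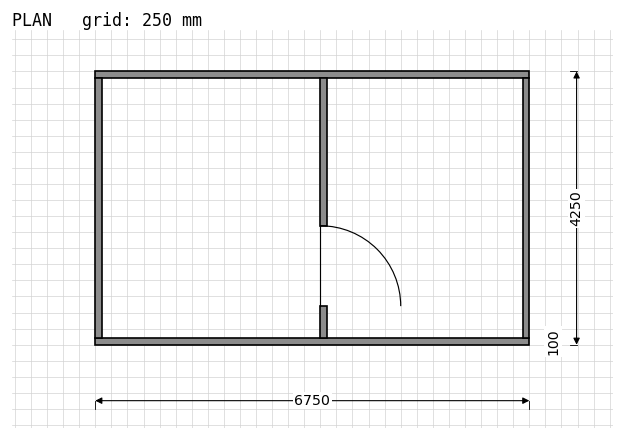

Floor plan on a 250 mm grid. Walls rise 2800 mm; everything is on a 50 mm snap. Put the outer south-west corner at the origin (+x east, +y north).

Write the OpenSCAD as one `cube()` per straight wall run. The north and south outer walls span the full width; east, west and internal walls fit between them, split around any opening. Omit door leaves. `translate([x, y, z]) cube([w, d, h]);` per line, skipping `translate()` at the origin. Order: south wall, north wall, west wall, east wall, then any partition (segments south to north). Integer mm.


cube([6750, 100, 2800]);
translate([0, 4150, 0]) cube([6750, 100, 2800]);
translate([0, 100, 0]) cube([100, 4050, 2800]);
translate([6650, 100, 0]) cube([100, 4050, 2800]);
translate([3500, 100, 0]) cube([100, 500, 2800]);
translate([3500, 1850, 0]) cube([100, 2300, 2800]);
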